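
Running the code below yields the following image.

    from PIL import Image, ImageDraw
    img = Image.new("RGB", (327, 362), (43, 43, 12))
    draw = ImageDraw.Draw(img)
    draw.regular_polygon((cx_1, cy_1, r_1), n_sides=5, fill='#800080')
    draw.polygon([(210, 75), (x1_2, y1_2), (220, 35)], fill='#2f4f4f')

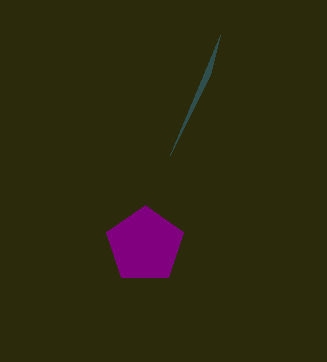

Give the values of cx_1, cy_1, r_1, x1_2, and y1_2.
cx_1 = 145; cy_1 = 245; r_1 = 40; x1_2 = 170; y1_2 = 155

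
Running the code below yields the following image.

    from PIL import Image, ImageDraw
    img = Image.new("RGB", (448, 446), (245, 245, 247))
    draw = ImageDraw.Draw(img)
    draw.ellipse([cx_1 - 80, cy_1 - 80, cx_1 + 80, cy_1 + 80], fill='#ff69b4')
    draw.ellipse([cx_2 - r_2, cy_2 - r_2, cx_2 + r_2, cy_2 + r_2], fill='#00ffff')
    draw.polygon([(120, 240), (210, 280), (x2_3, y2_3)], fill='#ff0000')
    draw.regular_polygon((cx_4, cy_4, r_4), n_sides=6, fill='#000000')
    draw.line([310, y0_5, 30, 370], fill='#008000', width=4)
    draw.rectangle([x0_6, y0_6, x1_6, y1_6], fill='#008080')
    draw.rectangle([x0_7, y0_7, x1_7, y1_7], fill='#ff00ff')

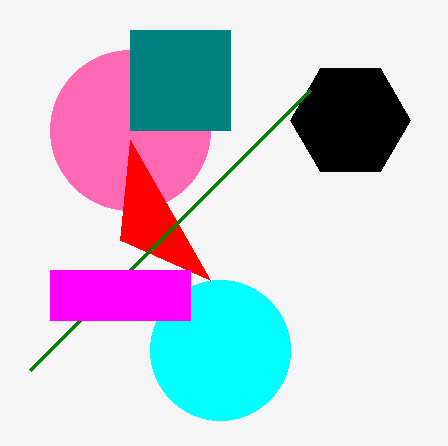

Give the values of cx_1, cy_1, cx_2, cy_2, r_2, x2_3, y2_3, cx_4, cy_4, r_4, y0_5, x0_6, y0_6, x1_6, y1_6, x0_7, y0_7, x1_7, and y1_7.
cx_1 = 130; cy_1 = 130; cx_2 = 220; cy_2 = 350; r_2 = 70; x2_3 = 130; y2_3 = 140; cx_4 = 350; cy_4 = 120; r_4 = 60; y0_5 = 90; x0_6 = 130; y0_6 = 30; x1_6 = 230; y1_6 = 130; x0_7 = 50; y0_7 = 270; x1_7 = 190; y1_7 = 320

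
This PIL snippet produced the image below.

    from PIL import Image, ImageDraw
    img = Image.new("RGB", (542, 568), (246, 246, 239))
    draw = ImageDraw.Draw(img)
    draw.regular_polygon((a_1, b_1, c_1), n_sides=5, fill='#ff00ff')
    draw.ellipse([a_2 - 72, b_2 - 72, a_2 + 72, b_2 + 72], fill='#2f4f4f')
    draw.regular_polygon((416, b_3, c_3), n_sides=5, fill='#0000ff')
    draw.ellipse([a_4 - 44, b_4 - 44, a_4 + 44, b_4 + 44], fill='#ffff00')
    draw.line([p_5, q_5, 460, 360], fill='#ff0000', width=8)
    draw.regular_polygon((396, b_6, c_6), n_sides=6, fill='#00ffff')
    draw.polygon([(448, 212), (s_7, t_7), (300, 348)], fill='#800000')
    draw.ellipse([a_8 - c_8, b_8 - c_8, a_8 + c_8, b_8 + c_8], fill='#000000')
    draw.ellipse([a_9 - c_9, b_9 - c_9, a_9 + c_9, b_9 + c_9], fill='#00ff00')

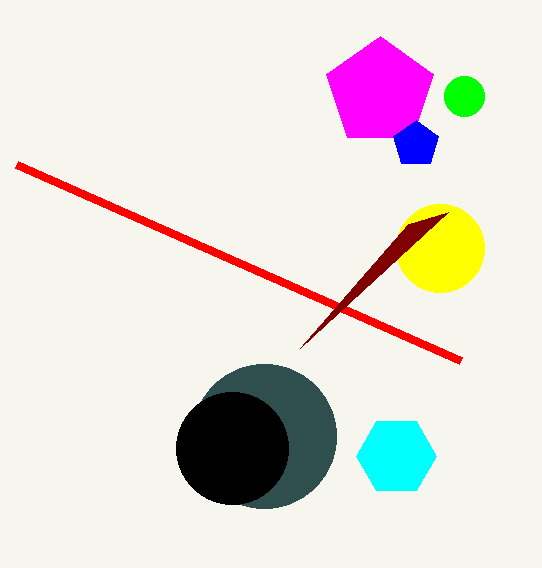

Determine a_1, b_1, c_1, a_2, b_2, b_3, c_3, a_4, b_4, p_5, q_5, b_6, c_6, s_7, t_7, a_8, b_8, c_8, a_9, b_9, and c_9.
a_1 = 380
b_1 = 92
c_1 = 56
a_2 = 264
b_2 = 436
b_3 = 144
c_3 = 24
a_4 = 440
b_4 = 248
p_5 = 16
q_5 = 164
b_6 = 456
c_6 = 40
s_7 = 408
t_7 = 224
a_8 = 232
b_8 = 448
c_8 = 56
a_9 = 464
b_9 = 96
c_9 = 20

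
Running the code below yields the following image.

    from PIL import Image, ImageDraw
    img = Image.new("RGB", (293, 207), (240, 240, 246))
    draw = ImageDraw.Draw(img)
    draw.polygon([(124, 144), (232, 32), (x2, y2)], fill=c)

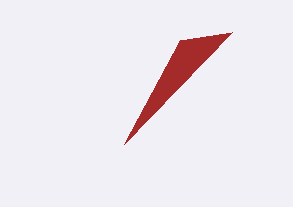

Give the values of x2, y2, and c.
x2 = 180
y2 = 40
c = 'brown'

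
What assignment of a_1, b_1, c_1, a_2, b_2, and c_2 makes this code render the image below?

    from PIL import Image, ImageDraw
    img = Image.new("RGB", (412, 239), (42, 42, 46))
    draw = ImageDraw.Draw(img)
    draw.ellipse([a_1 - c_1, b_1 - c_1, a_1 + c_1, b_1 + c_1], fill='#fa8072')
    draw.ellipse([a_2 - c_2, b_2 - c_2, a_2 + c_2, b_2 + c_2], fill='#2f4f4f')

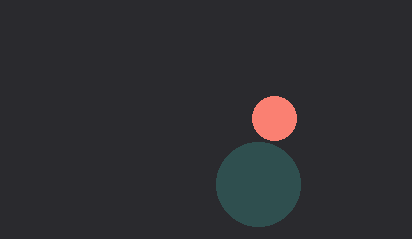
a_1 = 274; b_1 = 118; c_1 = 22; a_2 = 258; b_2 = 184; c_2 = 42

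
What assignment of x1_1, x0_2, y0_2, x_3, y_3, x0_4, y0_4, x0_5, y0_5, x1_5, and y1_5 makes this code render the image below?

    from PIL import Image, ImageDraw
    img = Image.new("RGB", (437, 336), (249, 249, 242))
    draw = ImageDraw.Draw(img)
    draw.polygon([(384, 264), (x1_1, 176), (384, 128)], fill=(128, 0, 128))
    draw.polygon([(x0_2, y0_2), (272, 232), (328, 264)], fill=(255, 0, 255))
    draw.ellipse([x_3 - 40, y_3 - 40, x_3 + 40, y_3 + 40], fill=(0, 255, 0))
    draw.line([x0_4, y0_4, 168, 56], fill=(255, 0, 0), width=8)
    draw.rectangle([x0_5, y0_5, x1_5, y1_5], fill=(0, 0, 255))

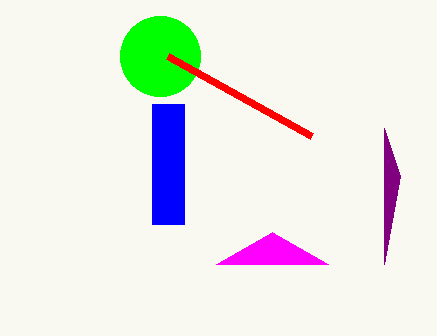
x1_1 = 400, x0_2 = 216, y0_2 = 264, x_3 = 160, y_3 = 56, x0_4 = 312, y0_4 = 136, x0_5 = 152, y0_5 = 104, x1_5 = 184, y1_5 = 224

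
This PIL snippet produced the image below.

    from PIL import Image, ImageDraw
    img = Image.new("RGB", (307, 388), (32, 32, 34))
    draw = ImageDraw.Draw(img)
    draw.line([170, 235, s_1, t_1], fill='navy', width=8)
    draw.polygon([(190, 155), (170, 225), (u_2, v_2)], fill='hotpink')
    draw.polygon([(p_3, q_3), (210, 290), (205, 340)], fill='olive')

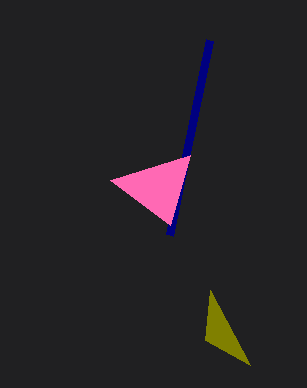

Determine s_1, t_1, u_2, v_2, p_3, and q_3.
s_1 = 210; t_1 = 40; u_2 = 110; v_2 = 180; p_3 = 250; q_3 = 365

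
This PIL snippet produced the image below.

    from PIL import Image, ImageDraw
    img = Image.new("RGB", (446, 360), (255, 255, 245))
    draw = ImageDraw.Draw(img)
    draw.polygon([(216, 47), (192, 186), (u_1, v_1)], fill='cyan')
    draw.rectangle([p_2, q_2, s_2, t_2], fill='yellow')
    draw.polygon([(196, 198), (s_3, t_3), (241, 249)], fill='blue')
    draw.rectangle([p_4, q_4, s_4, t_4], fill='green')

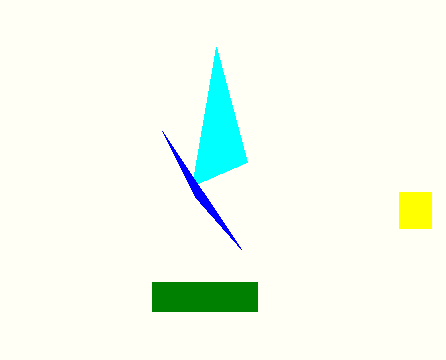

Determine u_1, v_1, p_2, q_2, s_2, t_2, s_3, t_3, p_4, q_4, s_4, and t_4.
u_1 = 247; v_1 = 162; p_2 = 399; q_2 = 192; s_2 = 431; t_2 = 228; s_3 = 162; t_3 = 131; p_4 = 152; q_4 = 282; s_4 = 257; t_4 = 311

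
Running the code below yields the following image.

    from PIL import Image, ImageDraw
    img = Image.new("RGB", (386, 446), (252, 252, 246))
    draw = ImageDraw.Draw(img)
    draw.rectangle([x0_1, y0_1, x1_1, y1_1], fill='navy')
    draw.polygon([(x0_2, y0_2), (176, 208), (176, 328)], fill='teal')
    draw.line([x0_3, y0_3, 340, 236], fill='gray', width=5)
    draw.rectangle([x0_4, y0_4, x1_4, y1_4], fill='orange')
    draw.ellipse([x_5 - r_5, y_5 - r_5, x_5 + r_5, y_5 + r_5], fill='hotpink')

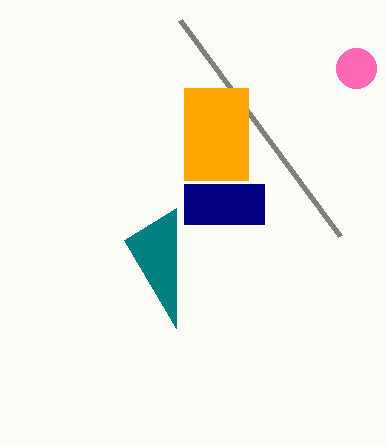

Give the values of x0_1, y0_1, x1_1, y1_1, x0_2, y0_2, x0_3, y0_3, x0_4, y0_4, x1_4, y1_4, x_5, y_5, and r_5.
x0_1 = 184; y0_1 = 184; x1_1 = 264; y1_1 = 224; x0_2 = 124; y0_2 = 240; x0_3 = 180; y0_3 = 20; x0_4 = 184; y0_4 = 88; x1_4 = 248; y1_4 = 180; x_5 = 356; y_5 = 68; r_5 = 20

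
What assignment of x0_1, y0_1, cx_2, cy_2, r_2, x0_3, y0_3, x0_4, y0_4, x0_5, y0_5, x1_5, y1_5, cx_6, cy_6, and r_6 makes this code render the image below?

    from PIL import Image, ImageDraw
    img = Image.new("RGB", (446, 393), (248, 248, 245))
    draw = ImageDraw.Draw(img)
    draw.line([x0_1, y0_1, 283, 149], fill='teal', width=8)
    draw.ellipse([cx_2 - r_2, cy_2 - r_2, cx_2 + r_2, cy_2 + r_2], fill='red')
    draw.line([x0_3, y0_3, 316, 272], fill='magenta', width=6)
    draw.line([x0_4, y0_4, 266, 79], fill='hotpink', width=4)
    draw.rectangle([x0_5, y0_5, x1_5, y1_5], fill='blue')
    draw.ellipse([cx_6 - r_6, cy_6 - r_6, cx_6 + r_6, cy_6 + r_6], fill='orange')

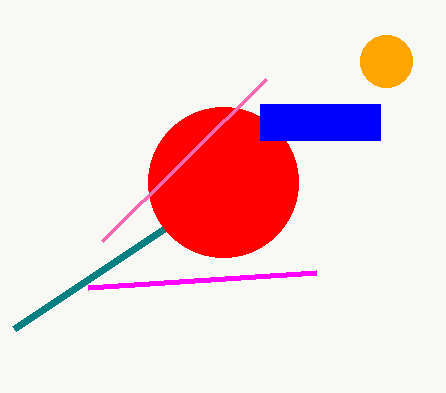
x0_1 = 14, y0_1 = 328, cx_2 = 223, cy_2 = 182, r_2 = 75, x0_3 = 88, y0_3 = 287, x0_4 = 102, y0_4 = 241, x0_5 = 260, y0_5 = 104, x1_5 = 380, y1_5 = 140, cx_6 = 386, cy_6 = 61, r_6 = 26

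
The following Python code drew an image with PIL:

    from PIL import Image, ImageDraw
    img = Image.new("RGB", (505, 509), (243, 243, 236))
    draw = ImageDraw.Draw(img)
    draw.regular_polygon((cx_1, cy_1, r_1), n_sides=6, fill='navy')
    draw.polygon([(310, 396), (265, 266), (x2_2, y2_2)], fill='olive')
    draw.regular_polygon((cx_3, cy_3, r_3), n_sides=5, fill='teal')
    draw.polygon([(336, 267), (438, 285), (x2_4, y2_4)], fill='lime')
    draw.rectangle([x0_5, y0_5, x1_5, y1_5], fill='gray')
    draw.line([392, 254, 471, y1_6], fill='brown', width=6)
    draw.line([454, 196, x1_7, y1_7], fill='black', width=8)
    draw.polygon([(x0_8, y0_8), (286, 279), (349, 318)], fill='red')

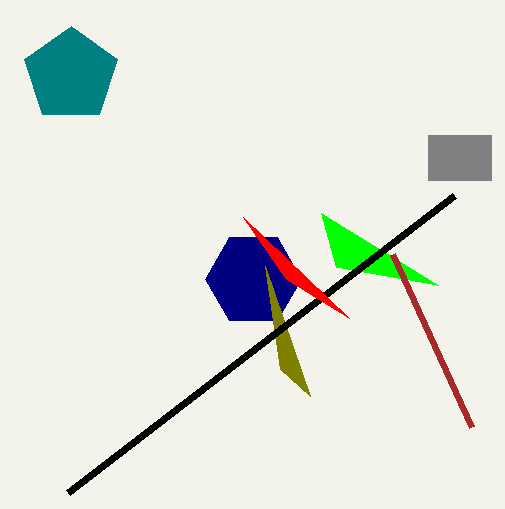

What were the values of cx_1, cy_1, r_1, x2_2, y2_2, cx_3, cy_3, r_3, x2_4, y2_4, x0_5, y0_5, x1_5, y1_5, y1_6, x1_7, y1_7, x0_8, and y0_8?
cx_1 = 253
cy_1 = 279
r_1 = 48
x2_2 = 280
y2_2 = 369
cx_3 = 71
cy_3 = 75
r_3 = 49
x2_4 = 321
y2_4 = 213
x0_5 = 428
y0_5 = 135
x1_5 = 491
y1_5 = 180
y1_6 = 427
x1_7 = 68
y1_7 = 493
x0_8 = 243
y0_8 = 217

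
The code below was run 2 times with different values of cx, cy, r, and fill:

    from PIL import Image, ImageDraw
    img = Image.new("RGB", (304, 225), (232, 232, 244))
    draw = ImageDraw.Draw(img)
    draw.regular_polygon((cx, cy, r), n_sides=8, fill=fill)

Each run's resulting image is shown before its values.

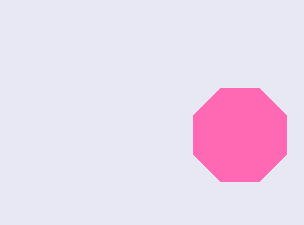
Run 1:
cx = 240, cy = 135, r = 50, fill = 'hotpink'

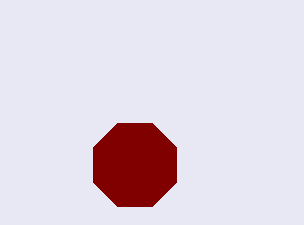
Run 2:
cx = 135, cy = 165, r = 45, fill = 'maroon'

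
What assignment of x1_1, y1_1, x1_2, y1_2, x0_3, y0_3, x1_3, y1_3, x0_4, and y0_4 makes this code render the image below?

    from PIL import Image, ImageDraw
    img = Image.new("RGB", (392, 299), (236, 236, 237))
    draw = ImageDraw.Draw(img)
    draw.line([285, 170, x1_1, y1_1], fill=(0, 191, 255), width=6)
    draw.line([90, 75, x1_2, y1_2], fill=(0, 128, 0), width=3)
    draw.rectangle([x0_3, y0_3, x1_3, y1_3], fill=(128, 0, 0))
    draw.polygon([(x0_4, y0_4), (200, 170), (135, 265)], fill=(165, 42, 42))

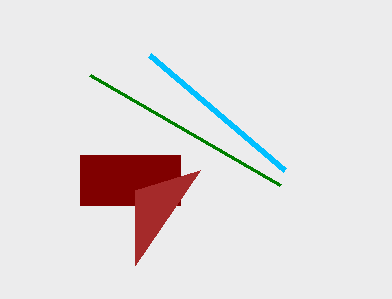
x1_1 = 150; y1_1 = 55; x1_2 = 280; y1_2 = 185; x0_3 = 80; y0_3 = 155; x1_3 = 180; y1_3 = 205; x0_4 = 135; y0_4 = 190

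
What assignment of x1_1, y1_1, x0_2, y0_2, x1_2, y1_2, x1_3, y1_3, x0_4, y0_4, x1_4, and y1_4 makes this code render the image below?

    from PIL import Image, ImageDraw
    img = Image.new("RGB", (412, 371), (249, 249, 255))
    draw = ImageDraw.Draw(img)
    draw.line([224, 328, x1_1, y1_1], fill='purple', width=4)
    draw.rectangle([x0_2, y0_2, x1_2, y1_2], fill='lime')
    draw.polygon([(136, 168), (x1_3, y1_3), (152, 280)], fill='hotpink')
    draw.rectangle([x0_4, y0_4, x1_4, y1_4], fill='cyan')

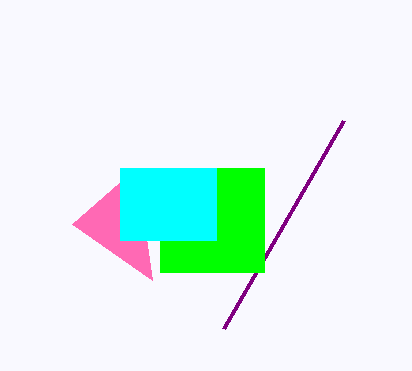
x1_1 = 344; y1_1 = 120; x0_2 = 160; y0_2 = 168; x1_2 = 264; y1_2 = 272; x1_3 = 72; y1_3 = 224; x0_4 = 120; y0_4 = 168; x1_4 = 216; y1_4 = 240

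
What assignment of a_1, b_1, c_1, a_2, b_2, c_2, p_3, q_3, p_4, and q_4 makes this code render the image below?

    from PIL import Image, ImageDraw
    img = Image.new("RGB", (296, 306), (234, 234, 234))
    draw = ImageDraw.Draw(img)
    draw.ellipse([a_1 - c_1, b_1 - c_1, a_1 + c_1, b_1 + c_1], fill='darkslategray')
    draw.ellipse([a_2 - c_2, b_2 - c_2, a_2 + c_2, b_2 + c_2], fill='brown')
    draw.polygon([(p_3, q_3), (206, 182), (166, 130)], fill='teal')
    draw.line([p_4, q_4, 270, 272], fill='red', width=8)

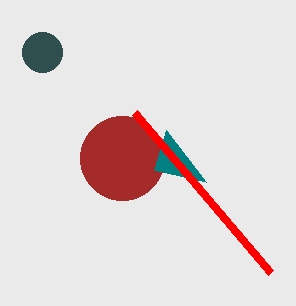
a_1 = 42
b_1 = 52
c_1 = 20
a_2 = 122
b_2 = 158
c_2 = 42
p_3 = 154
q_3 = 170
p_4 = 134
q_4 = 112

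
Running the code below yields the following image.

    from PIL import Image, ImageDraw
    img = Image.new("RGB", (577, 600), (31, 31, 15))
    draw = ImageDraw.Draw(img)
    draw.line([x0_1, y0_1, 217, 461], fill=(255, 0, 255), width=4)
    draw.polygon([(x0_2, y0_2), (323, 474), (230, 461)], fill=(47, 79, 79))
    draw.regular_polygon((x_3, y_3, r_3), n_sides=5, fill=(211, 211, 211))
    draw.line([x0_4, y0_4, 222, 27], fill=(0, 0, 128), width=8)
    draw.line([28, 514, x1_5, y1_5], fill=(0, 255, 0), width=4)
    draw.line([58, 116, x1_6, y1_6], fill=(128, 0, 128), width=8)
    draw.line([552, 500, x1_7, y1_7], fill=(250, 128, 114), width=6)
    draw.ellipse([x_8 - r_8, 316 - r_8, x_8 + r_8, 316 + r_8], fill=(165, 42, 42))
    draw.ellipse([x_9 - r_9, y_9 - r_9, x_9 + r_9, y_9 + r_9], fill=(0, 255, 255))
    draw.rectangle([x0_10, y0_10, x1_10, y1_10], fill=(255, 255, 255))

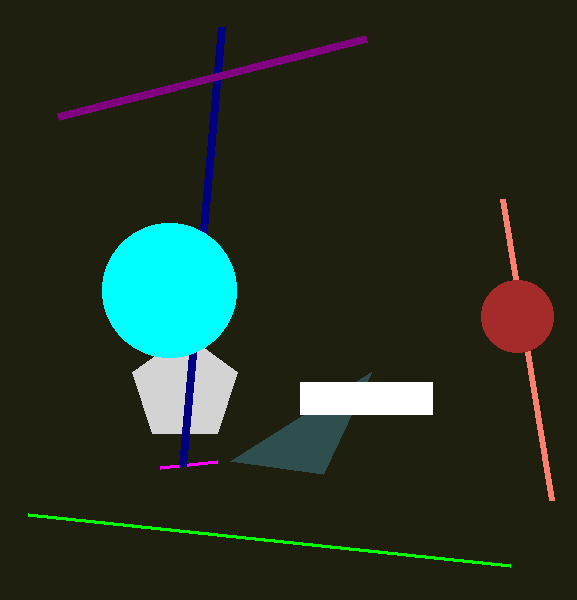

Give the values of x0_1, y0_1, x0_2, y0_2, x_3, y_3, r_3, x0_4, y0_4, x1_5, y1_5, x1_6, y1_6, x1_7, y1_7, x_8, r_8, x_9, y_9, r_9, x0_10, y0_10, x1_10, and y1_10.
x0_1 = 160, y0_1 = 467, x0_2 = 371, y0_2 = 372, x_3 = 185, y_3 = 389, r_3 = 55, x0_4 = 183, y0_4 = 466, x1_5 = 510, y1_5 = 565, x1_6 = 366, y1_6 = 38, x1_7 = 503, y1_7 = 199, x_8 = 517, r_8 = 36, x_9 = 169, y_9 = 290, r_9 = 67, x0_10 = 300, y0_10 = 382, x1_10 = 432, y1_10 = 414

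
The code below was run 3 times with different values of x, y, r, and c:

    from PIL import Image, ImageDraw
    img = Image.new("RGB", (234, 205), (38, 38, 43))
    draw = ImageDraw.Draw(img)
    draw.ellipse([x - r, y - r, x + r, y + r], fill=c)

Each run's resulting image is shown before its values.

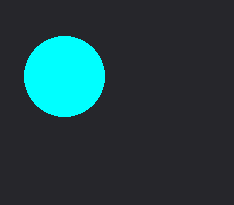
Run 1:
x = 64
y = 76
r = 40
c = 'cyan'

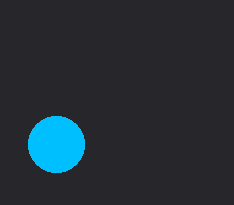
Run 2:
x = 56; y = 144; r = 28; c = 'deepskyblue'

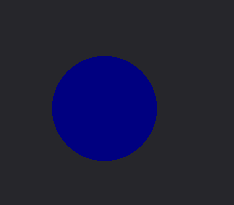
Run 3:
x = 104; y = 108; r = 52; c = 'navy'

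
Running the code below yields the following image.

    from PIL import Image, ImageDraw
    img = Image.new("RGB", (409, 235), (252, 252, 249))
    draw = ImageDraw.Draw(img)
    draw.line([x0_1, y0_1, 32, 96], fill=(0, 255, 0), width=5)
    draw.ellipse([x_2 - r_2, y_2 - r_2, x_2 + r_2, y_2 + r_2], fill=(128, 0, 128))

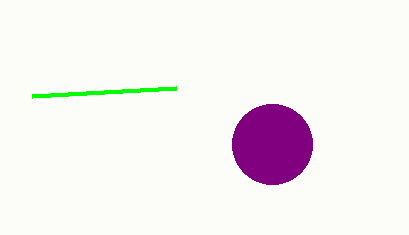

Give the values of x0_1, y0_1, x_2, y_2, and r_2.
x0_1 = 176, y0_1 = 88, x_2 = 272, y_2 = 144, r_2 = 40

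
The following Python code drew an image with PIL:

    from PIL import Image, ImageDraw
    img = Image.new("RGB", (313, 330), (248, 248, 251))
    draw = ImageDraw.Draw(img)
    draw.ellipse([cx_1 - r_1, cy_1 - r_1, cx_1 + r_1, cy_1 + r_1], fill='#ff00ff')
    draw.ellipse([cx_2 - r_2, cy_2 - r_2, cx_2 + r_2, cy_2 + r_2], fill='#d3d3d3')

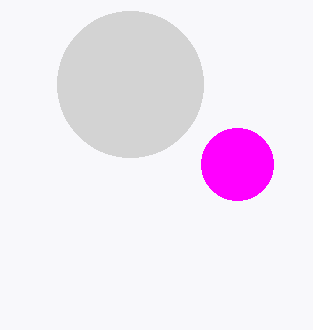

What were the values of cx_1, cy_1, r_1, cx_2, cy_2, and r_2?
cx_1 = 237; cy_1 = 164; r_1 = 36; cx_2 = 130; cy_2 = 84; r_2 = 73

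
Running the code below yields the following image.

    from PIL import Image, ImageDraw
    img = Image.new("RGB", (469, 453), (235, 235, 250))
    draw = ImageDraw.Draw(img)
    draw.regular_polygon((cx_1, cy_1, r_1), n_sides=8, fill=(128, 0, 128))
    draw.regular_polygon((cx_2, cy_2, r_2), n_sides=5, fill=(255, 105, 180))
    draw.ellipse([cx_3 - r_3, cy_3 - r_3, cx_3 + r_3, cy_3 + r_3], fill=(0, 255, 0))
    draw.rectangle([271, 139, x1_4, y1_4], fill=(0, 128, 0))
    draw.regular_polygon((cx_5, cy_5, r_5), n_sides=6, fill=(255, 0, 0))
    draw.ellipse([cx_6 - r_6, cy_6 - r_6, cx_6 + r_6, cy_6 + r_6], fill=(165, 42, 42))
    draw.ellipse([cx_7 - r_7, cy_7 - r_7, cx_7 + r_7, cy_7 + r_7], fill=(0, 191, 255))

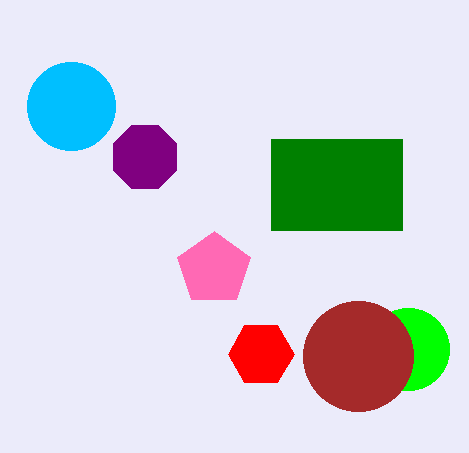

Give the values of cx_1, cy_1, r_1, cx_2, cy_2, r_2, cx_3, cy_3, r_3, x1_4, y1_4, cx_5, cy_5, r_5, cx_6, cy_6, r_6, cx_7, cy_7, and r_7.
cx_1 = 145; cy_1 = 157; r_1 = 34; cx_2 = 214; cy_2 = 269; r_2 = 38; cx_3 = 408; cy_3 = 349; r_3 = 41; x1_4 = 402; y1_4 = 230; cx_5 = 261; cy_5 = 354; r_5 = 33; cx_6 = 358; cy_6 = 356; r_6 = 55; cx_7 = 71; cy_7 = 106; r_7 = 44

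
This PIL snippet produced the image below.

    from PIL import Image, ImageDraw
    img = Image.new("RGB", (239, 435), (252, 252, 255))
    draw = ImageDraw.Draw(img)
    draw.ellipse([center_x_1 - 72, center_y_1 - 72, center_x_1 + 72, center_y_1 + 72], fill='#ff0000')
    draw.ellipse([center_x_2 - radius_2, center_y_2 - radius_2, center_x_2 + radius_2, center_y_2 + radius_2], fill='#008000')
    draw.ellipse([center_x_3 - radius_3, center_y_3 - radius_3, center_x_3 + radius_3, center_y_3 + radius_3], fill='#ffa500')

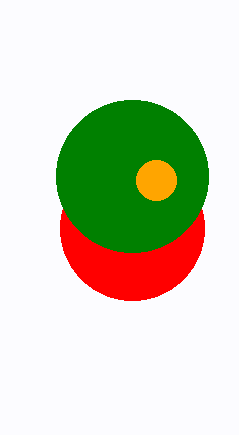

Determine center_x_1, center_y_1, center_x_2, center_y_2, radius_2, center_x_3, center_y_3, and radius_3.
center_x_1 = 132, center_y_1 = 228, center_x_2 = 132, center_y_2 = 176, radius_2 = 76, center_x_3 = 156, center_y_3 = 180, radius_3 = 20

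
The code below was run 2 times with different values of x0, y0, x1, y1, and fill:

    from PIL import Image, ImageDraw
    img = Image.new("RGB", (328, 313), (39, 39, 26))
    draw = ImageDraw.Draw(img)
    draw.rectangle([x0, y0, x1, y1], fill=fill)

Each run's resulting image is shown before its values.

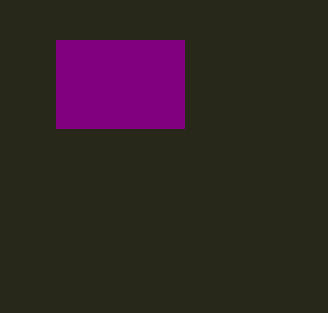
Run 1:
x0 = 56, y0 = 40, x1 = 184, y1 = 128, fill = 'purple'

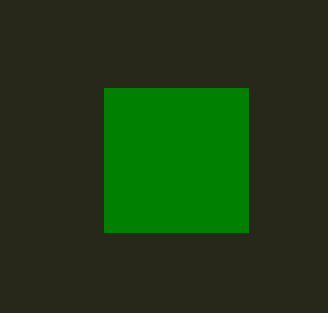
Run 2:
x0 = 104
y0 = 88
x1 = 248
y1 = 232
fill = 'green'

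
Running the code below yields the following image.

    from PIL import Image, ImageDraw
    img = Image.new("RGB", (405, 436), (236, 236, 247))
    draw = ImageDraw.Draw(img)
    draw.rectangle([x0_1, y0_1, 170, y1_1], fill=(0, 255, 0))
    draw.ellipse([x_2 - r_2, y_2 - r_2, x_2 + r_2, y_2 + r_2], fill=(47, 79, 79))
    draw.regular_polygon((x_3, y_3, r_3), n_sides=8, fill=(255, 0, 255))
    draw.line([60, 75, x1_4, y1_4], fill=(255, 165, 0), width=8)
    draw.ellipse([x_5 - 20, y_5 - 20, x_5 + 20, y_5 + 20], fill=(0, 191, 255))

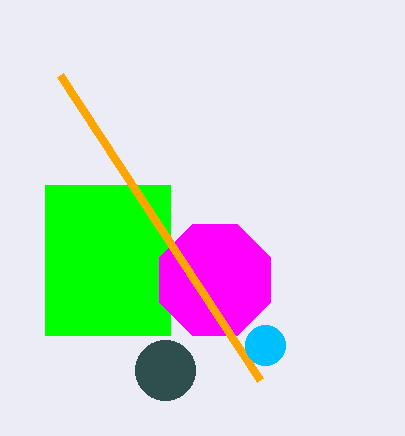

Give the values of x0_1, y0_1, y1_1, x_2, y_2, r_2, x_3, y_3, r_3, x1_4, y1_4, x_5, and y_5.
x0_1 = 45, y0_1 = 185, y1_1 = 335, x_2 = 165, y_2 = 370, r_2 = 30, x_3 = 215, y_3 = 280, r_3 = 60, x1_4 = 260, y1_4 = 380, x_5 = 265, y_5 = 345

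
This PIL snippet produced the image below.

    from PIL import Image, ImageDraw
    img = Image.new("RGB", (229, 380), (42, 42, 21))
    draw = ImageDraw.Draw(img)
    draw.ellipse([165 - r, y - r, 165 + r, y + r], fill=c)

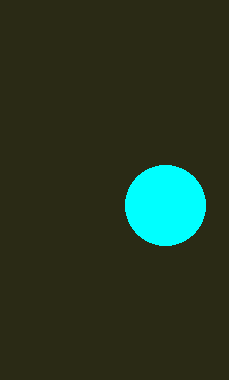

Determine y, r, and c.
y = 205, r = 40, c = 'cyan'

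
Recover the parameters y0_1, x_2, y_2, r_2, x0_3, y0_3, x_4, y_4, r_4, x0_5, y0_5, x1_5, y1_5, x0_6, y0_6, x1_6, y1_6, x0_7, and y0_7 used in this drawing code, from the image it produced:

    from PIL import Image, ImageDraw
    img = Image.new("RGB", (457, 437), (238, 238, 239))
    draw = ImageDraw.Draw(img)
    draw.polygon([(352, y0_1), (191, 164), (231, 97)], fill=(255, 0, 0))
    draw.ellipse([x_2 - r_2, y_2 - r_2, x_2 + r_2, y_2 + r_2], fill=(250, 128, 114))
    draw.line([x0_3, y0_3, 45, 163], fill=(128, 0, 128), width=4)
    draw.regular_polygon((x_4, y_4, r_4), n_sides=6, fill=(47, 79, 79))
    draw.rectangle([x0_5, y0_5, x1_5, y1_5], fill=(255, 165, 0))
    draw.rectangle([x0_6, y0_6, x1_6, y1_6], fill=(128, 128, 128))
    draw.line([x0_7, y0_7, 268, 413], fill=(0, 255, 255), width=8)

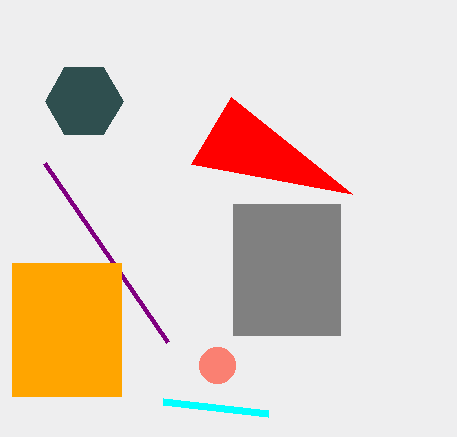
y0_1 = 194; x_2 = 217; y_2 = 365; r_2 = 18; x0_3 = 168; y0_3 = 342; x_4 = 84; y_4 = 101; r_4 = 39; x0_5 = 12; y0_5 = 263; x1_5 = 121; y1_5 = 396; x0_6 = 233; y0_6 = 204; x1_6 = 340; y1_6 = 335; x0_7 = 163; y0_7 = 401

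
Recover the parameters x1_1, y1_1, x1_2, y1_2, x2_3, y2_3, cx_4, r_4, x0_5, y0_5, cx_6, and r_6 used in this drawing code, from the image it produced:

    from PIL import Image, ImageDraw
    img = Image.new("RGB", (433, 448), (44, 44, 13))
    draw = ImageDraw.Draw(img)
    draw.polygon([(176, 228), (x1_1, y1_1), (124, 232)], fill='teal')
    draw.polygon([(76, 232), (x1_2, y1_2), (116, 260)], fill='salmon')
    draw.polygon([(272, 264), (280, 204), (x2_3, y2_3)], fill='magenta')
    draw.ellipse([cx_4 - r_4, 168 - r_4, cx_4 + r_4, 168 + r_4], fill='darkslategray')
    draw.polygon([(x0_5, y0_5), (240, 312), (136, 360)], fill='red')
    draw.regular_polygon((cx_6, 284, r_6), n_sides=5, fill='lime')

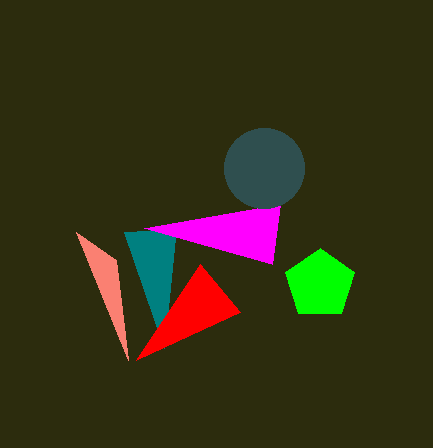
x1_1 = 164
y1_1 = 348
x1_2 = 128
y1_2 = 360
x2_3 = 144
y2_3 = 228
cx_4 = 264
r_4 = 40
x0_5 = 200
y0_5 = 264
cx_6 = 320
r_6 = 36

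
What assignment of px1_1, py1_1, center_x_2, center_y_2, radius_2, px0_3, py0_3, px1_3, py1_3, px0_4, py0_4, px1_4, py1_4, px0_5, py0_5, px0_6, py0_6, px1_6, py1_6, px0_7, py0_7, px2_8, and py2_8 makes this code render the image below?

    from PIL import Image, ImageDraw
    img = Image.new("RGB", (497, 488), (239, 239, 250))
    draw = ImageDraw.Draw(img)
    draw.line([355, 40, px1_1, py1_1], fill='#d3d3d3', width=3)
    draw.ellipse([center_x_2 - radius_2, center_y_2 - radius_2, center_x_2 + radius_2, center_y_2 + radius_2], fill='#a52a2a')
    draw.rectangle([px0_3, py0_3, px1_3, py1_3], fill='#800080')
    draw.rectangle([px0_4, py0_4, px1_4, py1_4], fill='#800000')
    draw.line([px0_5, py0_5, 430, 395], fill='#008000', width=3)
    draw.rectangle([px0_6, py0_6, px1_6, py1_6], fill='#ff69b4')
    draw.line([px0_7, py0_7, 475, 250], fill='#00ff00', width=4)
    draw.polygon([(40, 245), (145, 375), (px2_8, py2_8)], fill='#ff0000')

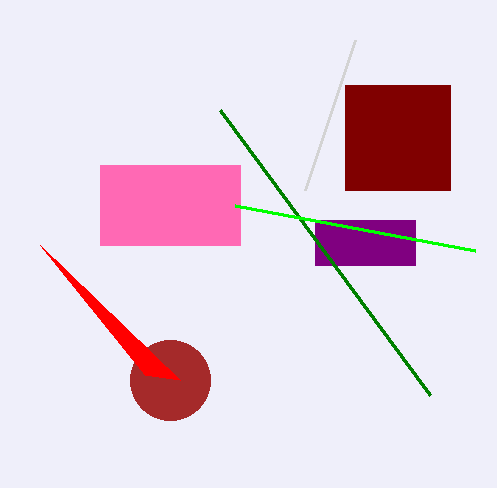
px1_1 = 305
py1_1 = 190
center_x_2 = 170
center_y_2 = 380
radius_2 = 40
px0_3 = 315
py0_3 = 220
px1_3 = 415
py1_3 = 265
px0_4 = 345
py0_4 = 85
px1_4 = 450
py1_4 = 190
px0_5 = 220
py0_5 = 110
px0_6 = 100
py0_6 = 165
px1_6 = 240
py1_6 = 245
px0_7 = 235
py0_7 = 205
px2_8 = 180
py2_8 = 380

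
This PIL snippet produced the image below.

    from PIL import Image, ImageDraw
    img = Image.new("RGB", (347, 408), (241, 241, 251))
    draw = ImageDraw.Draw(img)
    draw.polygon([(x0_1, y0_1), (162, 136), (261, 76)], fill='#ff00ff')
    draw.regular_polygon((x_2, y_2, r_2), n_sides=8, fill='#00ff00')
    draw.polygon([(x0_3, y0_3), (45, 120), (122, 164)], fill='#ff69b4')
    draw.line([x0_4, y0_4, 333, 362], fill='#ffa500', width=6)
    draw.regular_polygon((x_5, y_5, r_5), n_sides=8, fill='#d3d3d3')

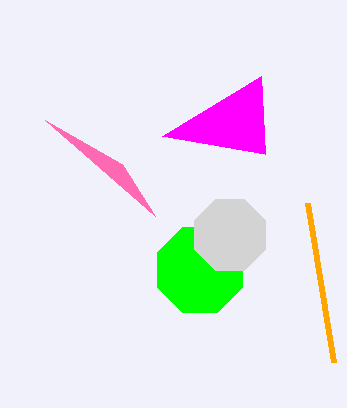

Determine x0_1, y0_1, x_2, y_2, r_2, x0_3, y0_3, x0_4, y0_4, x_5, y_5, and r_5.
x0_1 = 265, y0_1 = 154, x_2 = 200, y_2 = 270, r_2 = 46, x0_3 = 155, y0_3 = 216, x0_4 = 307, y0_4 = 203, x_5 = 230, y_5 = 235, r_5 = 38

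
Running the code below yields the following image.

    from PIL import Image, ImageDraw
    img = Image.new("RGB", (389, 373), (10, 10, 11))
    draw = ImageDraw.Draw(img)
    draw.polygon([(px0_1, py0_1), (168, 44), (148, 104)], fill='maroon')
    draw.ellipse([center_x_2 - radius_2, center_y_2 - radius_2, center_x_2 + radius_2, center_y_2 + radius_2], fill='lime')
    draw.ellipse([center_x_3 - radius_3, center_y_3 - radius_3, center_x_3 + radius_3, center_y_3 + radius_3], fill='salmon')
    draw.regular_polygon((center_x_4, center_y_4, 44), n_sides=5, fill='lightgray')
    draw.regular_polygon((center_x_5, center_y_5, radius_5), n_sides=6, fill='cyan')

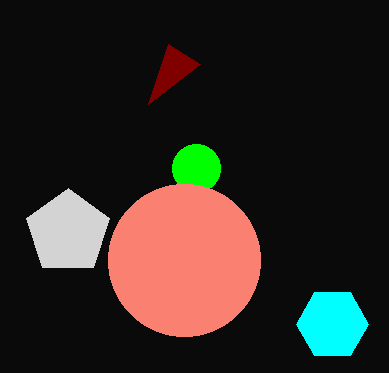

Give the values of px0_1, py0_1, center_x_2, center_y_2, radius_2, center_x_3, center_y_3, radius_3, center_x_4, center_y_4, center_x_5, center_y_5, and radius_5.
px0_1 = 200, py0_1 = 64, center_x_2 = 196, center_y_2 = 168, radius_2 = 24, center_x_3 = 184, center_y_3 = 260, radius_3 = 76, center_x_4 = 68, center_y_4 = 232, center_x_5 = 332, center_y_5 = 324, radius_5 = 36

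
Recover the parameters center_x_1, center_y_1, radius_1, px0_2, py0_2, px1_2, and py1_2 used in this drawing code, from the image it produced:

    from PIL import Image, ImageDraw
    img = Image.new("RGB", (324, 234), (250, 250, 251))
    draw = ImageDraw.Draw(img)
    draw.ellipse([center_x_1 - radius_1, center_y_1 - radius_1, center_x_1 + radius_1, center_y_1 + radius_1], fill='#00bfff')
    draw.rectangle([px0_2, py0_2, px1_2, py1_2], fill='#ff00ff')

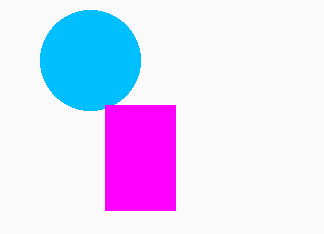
center_x_1 = 90, center_y_1 = 60, radius_1 = 50, px0_2 = 105, py0_2 = 105, px1_2 = 175, py1_2 = 210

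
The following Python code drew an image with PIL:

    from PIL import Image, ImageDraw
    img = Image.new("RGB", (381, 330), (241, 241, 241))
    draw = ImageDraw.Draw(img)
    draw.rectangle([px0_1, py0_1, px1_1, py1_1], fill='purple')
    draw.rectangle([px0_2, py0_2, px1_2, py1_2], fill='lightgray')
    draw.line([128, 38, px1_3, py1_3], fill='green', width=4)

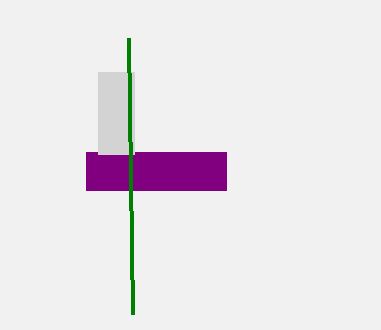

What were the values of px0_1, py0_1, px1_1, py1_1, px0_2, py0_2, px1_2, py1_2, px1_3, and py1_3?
px0_1 = 86
py0_1 = 152
px1_1 = 226
py1_1 = 190
px0_2 = 98
py0_2 = 72
px1_2 = 134
py1_2 = 154
px1_3 = 132
py1_3 = 314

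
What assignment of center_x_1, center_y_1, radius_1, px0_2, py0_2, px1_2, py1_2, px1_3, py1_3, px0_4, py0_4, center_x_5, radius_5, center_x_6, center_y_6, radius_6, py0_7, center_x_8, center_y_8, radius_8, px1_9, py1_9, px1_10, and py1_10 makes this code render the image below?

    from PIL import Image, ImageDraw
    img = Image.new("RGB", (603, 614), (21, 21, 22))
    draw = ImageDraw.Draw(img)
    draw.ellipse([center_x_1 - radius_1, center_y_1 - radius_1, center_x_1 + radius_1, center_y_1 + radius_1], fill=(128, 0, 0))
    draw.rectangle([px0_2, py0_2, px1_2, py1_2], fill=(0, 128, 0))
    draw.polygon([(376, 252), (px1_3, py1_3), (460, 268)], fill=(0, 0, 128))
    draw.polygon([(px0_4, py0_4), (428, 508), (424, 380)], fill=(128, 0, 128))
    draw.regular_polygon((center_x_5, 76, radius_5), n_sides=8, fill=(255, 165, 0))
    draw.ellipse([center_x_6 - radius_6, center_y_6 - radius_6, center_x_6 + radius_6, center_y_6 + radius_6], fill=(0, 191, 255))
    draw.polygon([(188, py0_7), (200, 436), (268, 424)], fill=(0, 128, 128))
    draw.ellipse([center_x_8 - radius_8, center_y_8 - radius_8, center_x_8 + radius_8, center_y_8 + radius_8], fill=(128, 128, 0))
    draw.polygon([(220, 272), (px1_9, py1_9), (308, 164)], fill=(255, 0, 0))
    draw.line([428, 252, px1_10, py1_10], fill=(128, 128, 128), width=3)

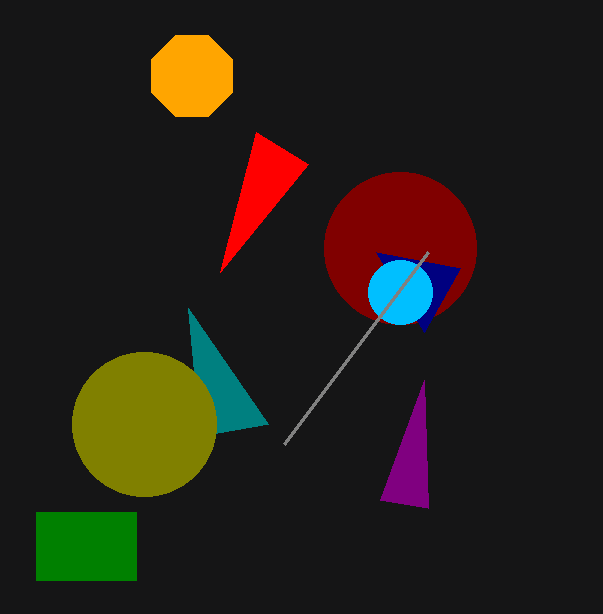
center_x_1 = 400, center_y_1 = 248, radius_1 = 76, px0_2 = 36, py0_2 = 512, px1_2 = 136, py1_2 = 580, px1_3 = 424, py1_3 = 332, px0_4 = 380, py0_4 = 500, center_x_5 = 192, radius_5 = 44, center_x_6 = 400, center_y_6 = 292, radius_6 = 32, py0_7 = 308, center_x_8 = 144, center_y_8 = 424, radius_8 = 72, px1_9 = 256, py1_9 = 132, px1_10 = 284, py1_10 = 444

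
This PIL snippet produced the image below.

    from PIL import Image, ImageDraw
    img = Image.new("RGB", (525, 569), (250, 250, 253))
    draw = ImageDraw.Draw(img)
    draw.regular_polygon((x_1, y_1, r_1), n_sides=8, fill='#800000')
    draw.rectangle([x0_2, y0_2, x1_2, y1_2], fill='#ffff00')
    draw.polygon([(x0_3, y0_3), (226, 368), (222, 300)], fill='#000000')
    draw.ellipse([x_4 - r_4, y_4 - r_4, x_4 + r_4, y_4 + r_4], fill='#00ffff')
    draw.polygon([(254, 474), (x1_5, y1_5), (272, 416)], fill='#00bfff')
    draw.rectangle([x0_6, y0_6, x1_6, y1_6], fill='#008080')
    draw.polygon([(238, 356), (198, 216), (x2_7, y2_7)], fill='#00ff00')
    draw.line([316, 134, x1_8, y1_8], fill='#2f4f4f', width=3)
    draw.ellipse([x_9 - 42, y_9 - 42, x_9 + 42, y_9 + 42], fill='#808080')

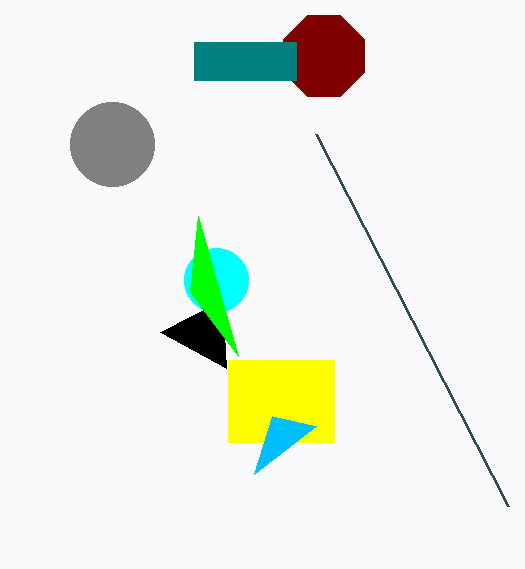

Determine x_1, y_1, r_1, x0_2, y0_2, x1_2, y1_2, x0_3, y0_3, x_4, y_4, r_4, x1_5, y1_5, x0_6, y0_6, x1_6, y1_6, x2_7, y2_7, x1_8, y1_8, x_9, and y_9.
x_1 = 324
y_1 = 56
r_1 = 44
x0_2 = 228
y0_2 = 360
x1_2 = 334
y1_2 = 442
x0_3 = 160
y0_3 = 332
x_4 = 216
y_4 = 280
r_4 = 32
x1_5 = 316
y1_5 = 426
x0_6 = 194
y0_6 = 42
x1_6 = 296
y1_6 = 80
x2_7 = 190
y2_7 = 292
x1_8 = 508
y1_8 = 506
x_9 = 112
y_9 = 144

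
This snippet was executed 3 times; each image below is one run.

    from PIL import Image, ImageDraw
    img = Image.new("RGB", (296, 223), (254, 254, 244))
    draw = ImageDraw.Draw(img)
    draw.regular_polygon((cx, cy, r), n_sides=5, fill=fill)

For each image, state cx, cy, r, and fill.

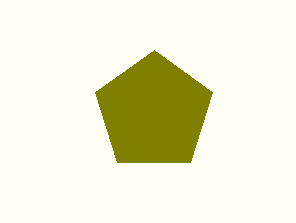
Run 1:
cx = 154
cy = 112
r = 62
fill = 'olive'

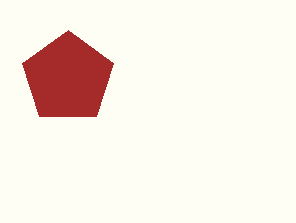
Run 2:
cx = 68, cy = 78, r = 48, fill = 'brown'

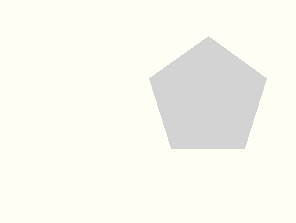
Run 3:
cx = 208, cy = 98, r = 62, fill = 'lightgray'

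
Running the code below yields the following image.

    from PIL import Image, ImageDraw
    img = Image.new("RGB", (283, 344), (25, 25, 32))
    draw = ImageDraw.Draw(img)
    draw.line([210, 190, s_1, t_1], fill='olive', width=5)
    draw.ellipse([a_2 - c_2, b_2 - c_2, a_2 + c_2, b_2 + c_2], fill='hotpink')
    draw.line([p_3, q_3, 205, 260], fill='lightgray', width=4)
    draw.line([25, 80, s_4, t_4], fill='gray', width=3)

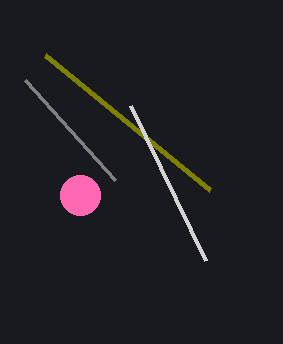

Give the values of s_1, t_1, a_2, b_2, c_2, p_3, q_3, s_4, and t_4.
s_1 = 45
t_1 = 55
a_2 = 80
b_2 = 195
c_2 = 20
p_3 = 130
q_3 = 105
s_4 = 115
t_4 = 180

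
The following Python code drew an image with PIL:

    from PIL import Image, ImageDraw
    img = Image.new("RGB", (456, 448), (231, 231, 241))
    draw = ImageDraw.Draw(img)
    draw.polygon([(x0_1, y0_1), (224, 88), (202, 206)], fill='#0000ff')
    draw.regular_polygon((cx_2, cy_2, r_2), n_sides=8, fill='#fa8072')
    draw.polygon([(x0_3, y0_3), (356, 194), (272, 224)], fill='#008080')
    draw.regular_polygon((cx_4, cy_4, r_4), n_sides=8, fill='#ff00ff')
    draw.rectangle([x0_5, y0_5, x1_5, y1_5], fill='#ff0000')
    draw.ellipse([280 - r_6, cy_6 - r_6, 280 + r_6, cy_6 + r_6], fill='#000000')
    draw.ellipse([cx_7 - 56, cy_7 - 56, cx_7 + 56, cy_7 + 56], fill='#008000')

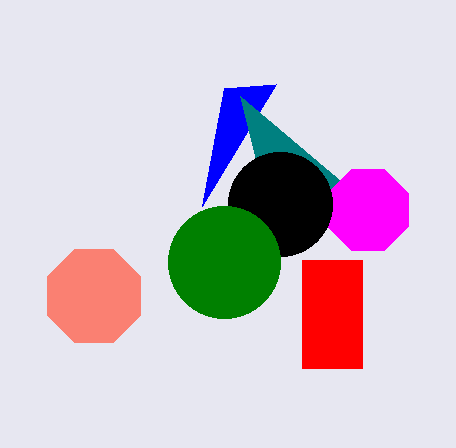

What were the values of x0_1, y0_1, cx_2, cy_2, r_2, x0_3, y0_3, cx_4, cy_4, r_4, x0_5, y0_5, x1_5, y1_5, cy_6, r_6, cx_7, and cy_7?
x0_1 = 276
y0_1 = 84
cx_2 = 94
cy_2 = 296
r_2 = 50
x0_3 = 240
y0_3 = 96
cx_4 = 368
cy_4 = 210
r_4 = 44
x0_5 = 302
y0_5 = 260
x1_5 = 362
y1_5 = 368
cy_6 = 204
r_6 = 52
cx_7 = 224
cy_7 = 262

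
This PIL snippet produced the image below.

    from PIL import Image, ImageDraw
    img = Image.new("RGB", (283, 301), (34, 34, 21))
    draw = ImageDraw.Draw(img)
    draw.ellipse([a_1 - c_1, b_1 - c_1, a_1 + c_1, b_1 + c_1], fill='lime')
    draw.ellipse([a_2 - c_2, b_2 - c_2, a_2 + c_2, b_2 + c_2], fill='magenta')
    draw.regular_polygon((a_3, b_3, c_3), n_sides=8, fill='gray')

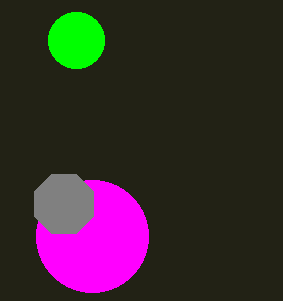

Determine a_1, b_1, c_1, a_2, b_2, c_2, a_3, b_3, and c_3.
a_1 = 76; b_1 = 40; c_1 = 28; a_2 = 92; b_2 = 236; c_2 = 56; a_3 = 64; b_3 = 204; c_3 = 32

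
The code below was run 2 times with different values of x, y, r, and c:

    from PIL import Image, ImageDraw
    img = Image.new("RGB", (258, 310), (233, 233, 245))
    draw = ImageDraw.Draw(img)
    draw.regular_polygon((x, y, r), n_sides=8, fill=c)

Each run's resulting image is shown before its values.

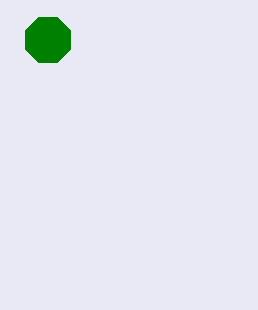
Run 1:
x = 48, y = 40, r = 24, c = 'green'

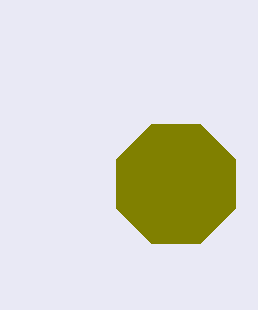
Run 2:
x = 176; y = 184; r = 64; c = 'olive'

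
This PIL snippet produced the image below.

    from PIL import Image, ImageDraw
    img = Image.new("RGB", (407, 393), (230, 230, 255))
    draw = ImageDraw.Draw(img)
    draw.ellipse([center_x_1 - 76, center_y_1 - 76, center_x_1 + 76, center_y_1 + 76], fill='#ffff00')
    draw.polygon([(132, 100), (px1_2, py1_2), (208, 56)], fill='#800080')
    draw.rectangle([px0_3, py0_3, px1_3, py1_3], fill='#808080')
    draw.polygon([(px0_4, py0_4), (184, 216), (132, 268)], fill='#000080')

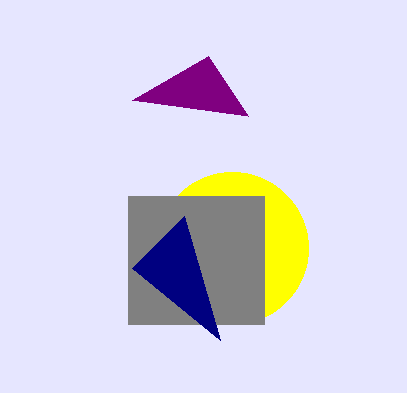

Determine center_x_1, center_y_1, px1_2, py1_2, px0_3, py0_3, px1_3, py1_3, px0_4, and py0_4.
center_x_1 = 232, center_y_1 = 248, px1_2 = 248, py1_2 = 116, px0_3 = 128, py0_3 = 196, px1_3 = 264, py1_3 = 324, px0_4 = 220, py0_4 = 340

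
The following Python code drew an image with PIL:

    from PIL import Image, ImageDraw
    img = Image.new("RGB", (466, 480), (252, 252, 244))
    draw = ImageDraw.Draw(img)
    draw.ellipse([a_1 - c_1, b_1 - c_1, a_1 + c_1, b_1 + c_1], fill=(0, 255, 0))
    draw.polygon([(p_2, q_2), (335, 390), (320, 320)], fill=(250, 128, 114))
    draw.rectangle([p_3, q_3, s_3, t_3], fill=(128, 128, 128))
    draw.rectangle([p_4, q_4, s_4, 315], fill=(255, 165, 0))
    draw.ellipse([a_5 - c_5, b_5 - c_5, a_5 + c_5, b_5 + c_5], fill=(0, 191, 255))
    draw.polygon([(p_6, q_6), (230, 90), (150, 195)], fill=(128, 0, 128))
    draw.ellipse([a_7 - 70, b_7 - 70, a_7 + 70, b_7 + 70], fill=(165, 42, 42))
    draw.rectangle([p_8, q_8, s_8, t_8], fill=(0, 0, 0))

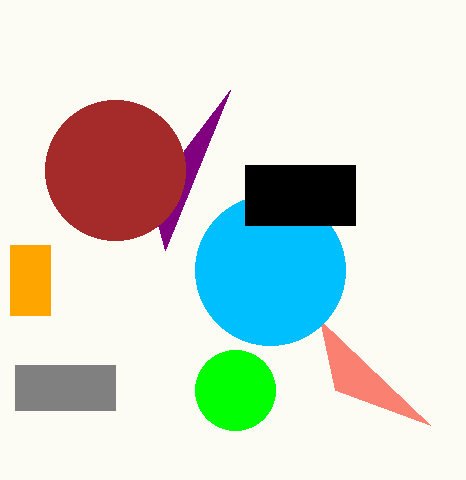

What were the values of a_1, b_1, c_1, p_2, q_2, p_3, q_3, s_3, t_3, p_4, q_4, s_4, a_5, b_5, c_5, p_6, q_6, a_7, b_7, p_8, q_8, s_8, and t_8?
a_1 = 235, b_1 = 390, c_1 = 40, p_2 = 430, q_2 = 425, p_3 = 15, q_3 = 365, s_3 = 115, t_3 = 410, p_4 = 10, q_4 = 245, s_4 = 50, a_5 = 270, b_5 = 270, c_5 = 75, p_6 = 165, q_6 = 250, a_7 = 115, b_7 = 170, p_8 = 245, q_8 = 165, s_8 = 355, t_8 = 225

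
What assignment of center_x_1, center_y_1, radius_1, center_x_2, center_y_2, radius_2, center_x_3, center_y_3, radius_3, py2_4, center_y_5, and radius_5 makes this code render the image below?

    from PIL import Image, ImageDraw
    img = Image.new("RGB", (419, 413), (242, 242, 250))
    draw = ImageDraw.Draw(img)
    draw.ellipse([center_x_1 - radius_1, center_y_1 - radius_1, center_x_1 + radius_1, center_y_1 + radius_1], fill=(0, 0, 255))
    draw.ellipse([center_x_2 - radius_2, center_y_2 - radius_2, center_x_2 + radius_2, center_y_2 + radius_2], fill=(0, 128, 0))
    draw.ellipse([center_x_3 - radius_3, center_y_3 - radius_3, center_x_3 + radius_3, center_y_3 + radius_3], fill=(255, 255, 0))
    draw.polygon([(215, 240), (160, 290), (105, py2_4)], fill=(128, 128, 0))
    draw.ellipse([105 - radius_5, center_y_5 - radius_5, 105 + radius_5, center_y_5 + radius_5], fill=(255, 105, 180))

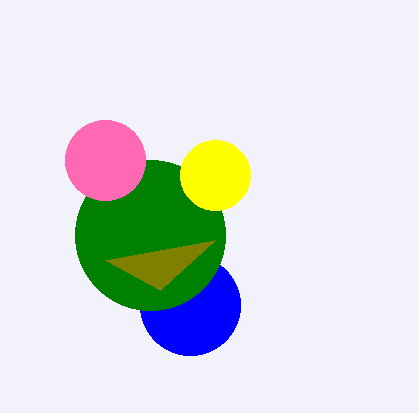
center_x_1 = 190, center_y_1 = 305, radius_1 = 50, center_x_2 = 150, center_y_2 = 235, radius_2 = 75, center_x_3 = 215, center_y_3 = 175, radius_3 = 35, py2_4 = 260, center_y_5 = 160, radius_5 = 40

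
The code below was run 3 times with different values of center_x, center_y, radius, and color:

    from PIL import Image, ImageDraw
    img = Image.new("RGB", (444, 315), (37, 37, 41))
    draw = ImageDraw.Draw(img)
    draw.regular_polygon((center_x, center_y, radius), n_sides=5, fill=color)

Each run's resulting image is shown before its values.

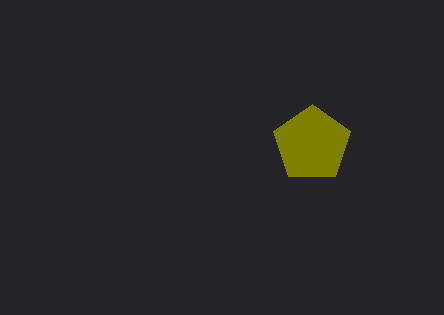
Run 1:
center_x = 312; center_y = 144; radius = 40; color = 'olive'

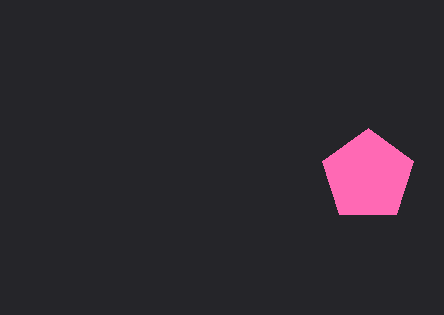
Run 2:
center_x = 368, center_y = 176, radius = 48, color = 'hotpink'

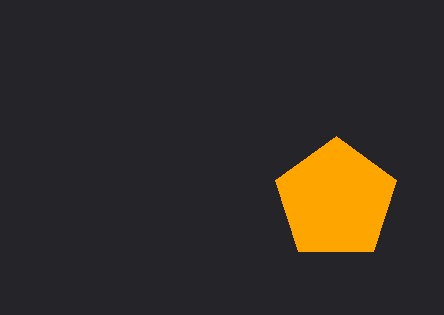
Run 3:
center_x = 336, center_y = 200, radius = 64, color = 'orange'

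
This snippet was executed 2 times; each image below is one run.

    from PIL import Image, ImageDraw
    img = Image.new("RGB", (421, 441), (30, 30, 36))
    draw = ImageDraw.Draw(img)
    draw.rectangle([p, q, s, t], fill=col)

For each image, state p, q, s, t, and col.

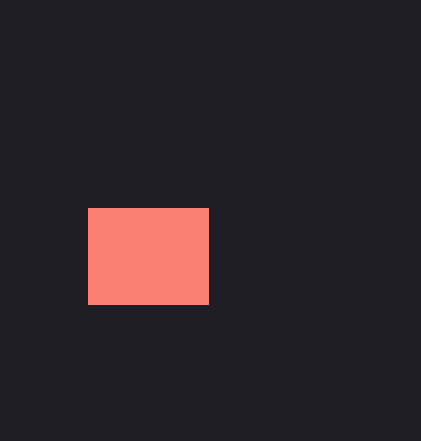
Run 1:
p = 88
q = 208
s = 208
t = 304
col = 'salmon'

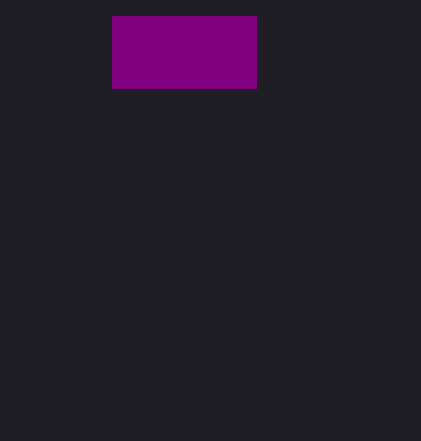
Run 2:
p = 112; q = 16; s = 256; t = 88; col = 'purple'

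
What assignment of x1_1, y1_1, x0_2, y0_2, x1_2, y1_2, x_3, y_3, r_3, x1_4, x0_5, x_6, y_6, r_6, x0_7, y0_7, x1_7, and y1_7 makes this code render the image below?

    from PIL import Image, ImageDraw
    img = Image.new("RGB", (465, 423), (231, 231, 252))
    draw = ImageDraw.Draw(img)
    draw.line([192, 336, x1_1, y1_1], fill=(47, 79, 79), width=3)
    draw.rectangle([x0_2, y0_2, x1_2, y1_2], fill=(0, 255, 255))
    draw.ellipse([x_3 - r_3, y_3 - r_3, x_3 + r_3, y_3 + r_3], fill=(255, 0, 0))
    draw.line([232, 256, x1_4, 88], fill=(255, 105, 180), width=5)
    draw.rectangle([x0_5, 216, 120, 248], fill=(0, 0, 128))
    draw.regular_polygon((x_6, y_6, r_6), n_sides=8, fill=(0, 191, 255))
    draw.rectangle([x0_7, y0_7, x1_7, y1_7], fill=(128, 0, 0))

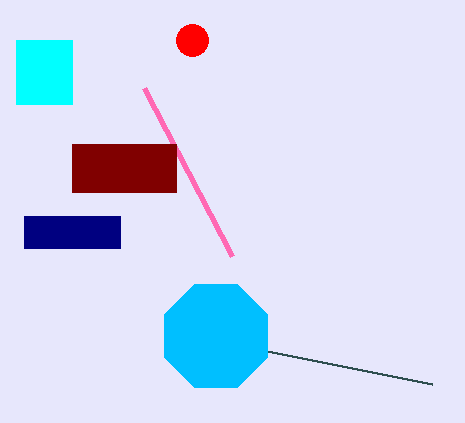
x1_1 = 432
y1_1 = 384
x0_2 = 16
y0_2 = 40
x1_2 = 72
y1_2 = 104
x_3 = 192
y_3 = 40
r_3 = 16
x1_4 = 144
x0_5 = 24
x_6 = 216
y_6 = 336
r_6 = 56
x0_7 = 72
y0_7 = 144
x1_7 = 176
y1_7 = 192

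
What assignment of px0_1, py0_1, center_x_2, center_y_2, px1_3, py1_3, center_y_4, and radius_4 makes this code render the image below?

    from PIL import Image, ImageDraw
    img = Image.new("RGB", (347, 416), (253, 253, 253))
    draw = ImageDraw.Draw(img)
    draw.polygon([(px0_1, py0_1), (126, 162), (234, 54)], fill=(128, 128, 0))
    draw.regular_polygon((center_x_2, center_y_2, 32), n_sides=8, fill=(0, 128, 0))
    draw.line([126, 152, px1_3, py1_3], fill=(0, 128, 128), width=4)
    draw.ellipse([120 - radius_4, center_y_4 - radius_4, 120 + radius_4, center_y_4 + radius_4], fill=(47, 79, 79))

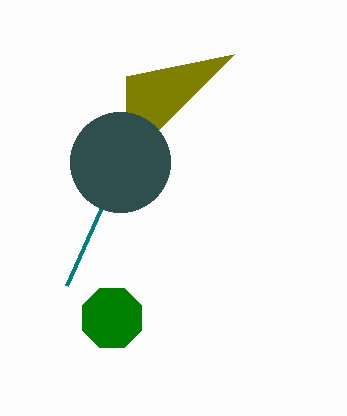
px0_1 = 126; py0_1 = 76; center_x_2 = 112; center_y_2 = 318; px1_3 = 66; py1_3 = 286; center_y_4 = 162; radius_4 = 50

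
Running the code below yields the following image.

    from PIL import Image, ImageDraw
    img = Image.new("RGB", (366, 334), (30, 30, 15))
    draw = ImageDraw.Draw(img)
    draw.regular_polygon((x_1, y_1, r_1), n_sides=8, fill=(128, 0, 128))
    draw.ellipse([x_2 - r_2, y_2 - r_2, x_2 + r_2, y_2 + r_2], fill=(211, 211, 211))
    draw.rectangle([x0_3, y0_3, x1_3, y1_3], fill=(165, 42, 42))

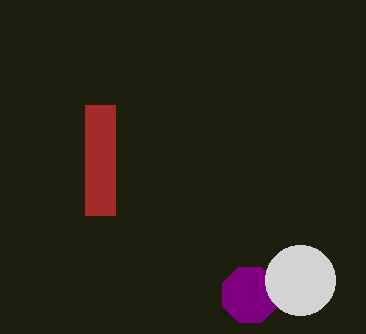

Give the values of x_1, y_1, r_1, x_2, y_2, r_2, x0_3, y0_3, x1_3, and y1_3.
x_1 = 250; y_1 = 295; r_1 = 30; x_2 = 300; y_2 = 280; r_2 = 35; x0_3 = 85; y0_3 = 105; x1_3 = 115; y1_3 = 215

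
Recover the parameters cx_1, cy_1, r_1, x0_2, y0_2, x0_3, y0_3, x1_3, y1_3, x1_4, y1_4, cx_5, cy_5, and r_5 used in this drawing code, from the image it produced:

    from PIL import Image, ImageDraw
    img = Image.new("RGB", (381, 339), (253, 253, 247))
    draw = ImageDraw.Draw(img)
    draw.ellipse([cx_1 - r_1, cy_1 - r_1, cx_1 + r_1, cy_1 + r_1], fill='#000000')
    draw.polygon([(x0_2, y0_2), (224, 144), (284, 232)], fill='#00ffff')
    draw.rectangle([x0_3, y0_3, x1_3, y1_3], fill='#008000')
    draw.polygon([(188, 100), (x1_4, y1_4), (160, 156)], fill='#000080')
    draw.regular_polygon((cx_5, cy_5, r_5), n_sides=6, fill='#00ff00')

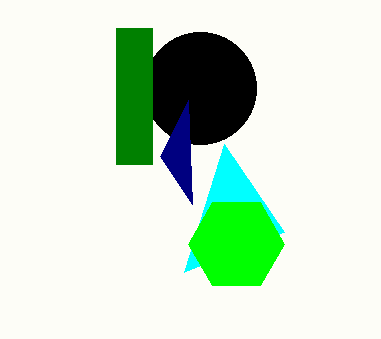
cx_1 = 200
cy_1 = 88
r_1 = 56
x0_2 = 184
y0_2 = 272
x0_3 = 116
y0_3 = 28
x1_3 = 152
y1_3 = 164
x1_4 = 192
y1_4 = 204
cx_5 = 236
cy_5 = 244
r_5 = 48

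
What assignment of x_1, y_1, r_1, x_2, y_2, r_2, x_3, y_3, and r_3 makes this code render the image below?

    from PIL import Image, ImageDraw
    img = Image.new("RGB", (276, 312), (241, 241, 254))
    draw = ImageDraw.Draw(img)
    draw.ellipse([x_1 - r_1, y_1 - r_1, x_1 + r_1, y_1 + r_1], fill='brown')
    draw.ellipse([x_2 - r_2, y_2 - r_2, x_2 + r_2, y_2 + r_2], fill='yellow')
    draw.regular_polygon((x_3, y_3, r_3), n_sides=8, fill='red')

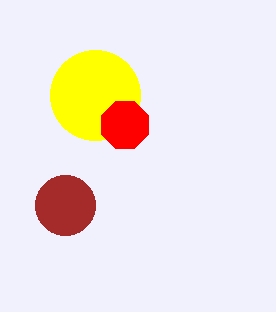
x_1 = 65, y_1 = 205, r_1 = 30, x_2 = 95, y_2 = 95, r_2 = 45, x_3 = 125, y_3 = 125, r_3 = 25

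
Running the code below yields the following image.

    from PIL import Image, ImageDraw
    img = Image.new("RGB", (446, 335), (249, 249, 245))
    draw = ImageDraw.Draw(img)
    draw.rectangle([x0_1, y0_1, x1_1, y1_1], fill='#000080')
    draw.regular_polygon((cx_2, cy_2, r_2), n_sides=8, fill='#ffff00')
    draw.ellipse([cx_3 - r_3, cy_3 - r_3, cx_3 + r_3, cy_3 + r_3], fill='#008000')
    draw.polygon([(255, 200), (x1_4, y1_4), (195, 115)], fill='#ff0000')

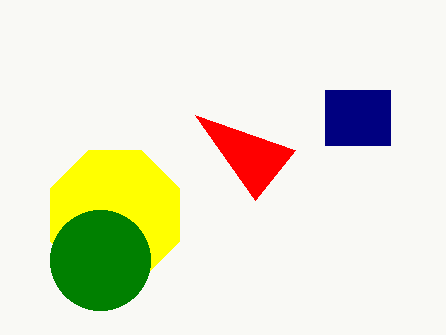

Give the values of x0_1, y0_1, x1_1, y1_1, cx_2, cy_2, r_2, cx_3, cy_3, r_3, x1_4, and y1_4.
x0_1 = 325
y0_1 = 90
x1_1 = 390
y1_1 = 145
cx_2 = 115
cy_2 = 215
r_2 = 70
cx_3 = 100
cy_3 = 260
r_3 = 50
x1_4 = 295
y1_4 = 150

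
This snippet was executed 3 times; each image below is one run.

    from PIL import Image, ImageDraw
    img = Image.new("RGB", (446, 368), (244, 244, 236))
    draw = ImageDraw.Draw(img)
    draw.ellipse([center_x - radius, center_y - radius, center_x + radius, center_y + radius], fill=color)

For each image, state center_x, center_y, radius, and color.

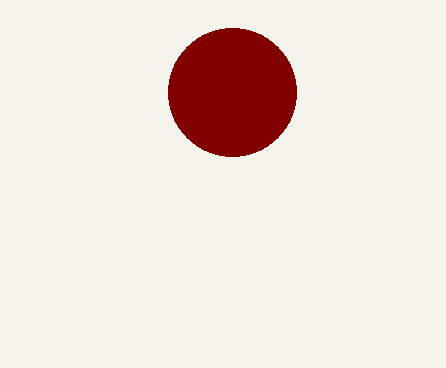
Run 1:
center_x = 232, center_y = 92, radius = 64, color = 'maroon'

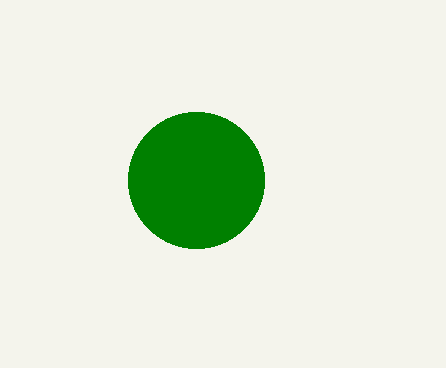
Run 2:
center_x = 196; center_y = 180; radius = 68; color = 'green'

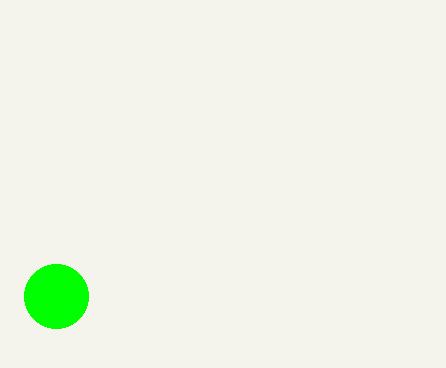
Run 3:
center_x = 56; center_y = 296; radius = 32; color = 'lime'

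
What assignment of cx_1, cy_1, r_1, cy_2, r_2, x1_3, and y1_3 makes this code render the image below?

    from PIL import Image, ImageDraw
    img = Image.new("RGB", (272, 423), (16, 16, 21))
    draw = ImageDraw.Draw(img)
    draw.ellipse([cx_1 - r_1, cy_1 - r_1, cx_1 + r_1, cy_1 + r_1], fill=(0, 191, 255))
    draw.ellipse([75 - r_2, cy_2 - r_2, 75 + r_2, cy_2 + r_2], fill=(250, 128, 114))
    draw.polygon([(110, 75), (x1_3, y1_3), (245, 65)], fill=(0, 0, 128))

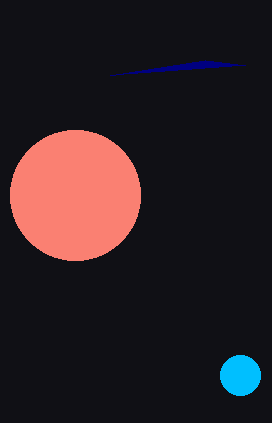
cx_1 = 240
cy_1 = 375
r_1 = 20
cy_2 = 195
r_2 = 65
x1_3 = 205
y1_3 = 60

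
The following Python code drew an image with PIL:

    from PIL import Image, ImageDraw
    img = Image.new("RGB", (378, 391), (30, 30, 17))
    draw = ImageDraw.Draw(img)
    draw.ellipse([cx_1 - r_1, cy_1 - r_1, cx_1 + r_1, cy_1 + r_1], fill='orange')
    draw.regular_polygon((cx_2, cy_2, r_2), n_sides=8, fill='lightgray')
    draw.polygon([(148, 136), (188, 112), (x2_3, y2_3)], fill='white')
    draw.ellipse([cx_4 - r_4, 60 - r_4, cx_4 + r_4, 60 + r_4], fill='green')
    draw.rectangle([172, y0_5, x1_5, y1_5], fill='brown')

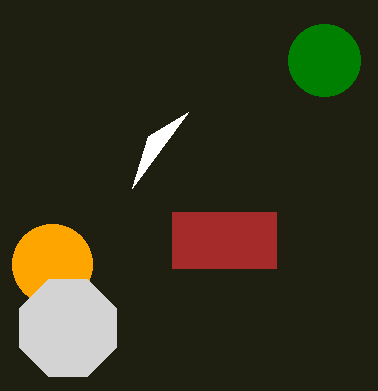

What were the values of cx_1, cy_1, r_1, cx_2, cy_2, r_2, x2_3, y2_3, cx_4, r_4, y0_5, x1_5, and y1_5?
cx_1 = 52
cy_1 = 264
r_1 = 40
cx_2 = 68
cy_2 = 328
r_2 = 52
x2_3 = 132
y2_3 = 188
cx_4 = 324
r_4 = 36
y0_5 = 212
x1_5 = 276
y1_5 = 268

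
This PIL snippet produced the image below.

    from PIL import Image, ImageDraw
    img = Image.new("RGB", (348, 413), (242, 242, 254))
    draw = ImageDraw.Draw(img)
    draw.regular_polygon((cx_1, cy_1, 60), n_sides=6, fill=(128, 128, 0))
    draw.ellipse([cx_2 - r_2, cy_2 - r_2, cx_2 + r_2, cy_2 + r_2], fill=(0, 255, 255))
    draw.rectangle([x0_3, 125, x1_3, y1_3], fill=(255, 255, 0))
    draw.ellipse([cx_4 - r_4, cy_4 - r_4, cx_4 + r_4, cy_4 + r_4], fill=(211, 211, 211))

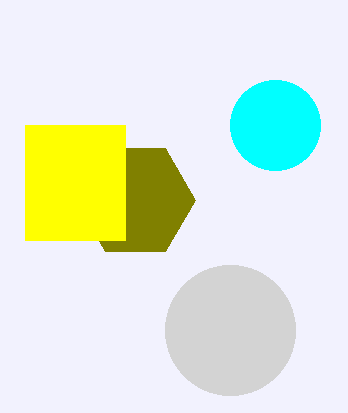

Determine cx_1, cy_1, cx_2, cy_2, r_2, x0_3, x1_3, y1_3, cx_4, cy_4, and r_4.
cx_1 = 135; cy_1 = 200; cx_2 = 275; cy_2 = 125; r_2 = 45; x0_3 = 25; x1_3 = 125; y1_3 = 240; cx_4 = 230; cy_4 = 330; r_4 = 65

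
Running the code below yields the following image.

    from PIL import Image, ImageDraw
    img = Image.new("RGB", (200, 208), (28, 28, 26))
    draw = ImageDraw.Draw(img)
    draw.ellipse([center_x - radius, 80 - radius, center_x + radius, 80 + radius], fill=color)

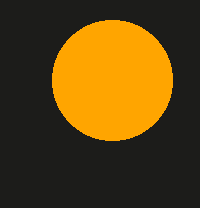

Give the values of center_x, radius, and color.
center_x = 112; radius = 60; color = 'orange'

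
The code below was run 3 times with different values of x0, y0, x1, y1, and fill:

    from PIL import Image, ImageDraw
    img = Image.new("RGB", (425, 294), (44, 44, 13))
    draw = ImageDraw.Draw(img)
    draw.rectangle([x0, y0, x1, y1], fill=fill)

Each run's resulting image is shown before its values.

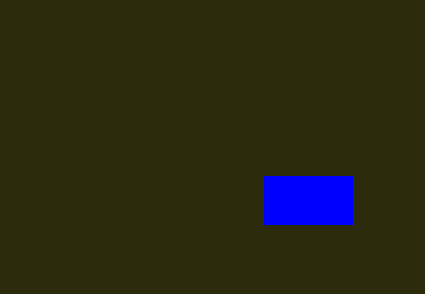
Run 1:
x0 = 264; y0 = 176; x1 = 352; y1 = 224; fill = 'blue'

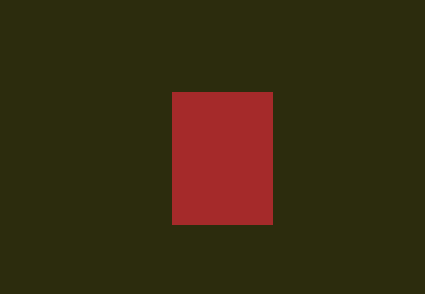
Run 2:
x0 = 172; y0 = 92; x1 = 272; y1 = 224; fill = 'brown'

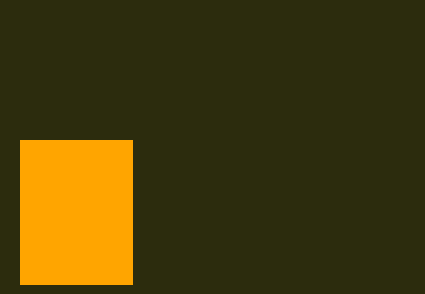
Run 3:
x0 = 20, y0 = 140, x1 = 132, y1 = 284, fill = 'orange'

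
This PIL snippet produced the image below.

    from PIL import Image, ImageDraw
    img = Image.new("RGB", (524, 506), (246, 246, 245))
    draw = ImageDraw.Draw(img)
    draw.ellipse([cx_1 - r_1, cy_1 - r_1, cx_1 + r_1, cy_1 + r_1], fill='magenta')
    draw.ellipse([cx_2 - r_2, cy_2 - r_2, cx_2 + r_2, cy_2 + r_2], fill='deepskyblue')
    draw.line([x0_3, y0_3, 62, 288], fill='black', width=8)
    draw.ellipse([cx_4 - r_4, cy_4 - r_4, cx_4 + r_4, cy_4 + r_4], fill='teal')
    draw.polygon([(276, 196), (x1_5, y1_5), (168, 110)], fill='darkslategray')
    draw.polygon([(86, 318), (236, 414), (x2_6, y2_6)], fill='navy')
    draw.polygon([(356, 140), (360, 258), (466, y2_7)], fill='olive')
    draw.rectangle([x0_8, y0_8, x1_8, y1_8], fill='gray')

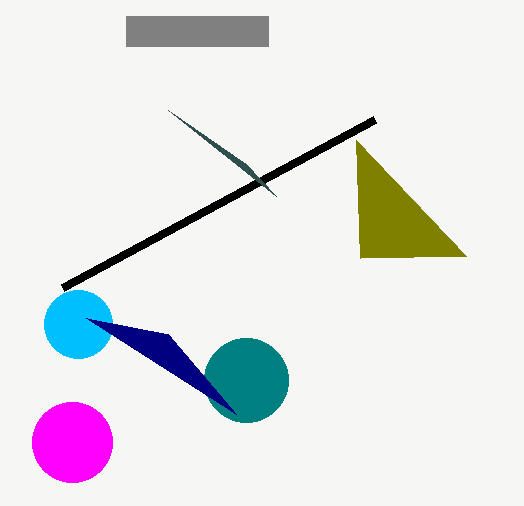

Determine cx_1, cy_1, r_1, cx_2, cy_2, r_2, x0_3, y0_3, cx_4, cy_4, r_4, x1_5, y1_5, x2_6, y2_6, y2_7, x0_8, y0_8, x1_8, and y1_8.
cx_1 = 72; cy_1 = 442; r_1 = 40; cx_2 = 78; cy_2 = 324; r_2 = 34; x0_3 = 374; y0_3 = 120; cx_4 = 246; cy_4 = 380; r_4 = 42; x1_5 = 246; y1_5 = 164; x2_6 = 168; y2_6 = 334; y2_7 = 256; x0_8 = 126; y0_8 = 16; x1_8 = 268; y1_8 = 46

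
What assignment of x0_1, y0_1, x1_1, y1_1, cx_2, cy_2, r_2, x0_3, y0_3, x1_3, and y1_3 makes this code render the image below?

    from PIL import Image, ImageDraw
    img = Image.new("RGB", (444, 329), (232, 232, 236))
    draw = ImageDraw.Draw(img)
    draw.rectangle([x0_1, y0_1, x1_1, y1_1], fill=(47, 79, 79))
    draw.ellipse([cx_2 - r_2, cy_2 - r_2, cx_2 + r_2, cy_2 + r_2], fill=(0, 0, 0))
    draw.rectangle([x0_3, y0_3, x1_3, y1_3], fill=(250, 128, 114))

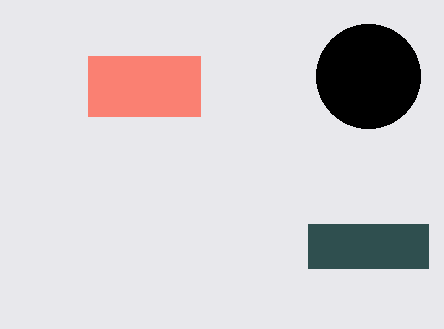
x0_1 = 308
y0_1 = 224
x1_1 = 428
y1_1 = 268
cx_2 = 368
cy_2 = 76
r_2 = 52
x0_3 = 88
y0_3 = 56
x1_3 = 200
y1_3 = 116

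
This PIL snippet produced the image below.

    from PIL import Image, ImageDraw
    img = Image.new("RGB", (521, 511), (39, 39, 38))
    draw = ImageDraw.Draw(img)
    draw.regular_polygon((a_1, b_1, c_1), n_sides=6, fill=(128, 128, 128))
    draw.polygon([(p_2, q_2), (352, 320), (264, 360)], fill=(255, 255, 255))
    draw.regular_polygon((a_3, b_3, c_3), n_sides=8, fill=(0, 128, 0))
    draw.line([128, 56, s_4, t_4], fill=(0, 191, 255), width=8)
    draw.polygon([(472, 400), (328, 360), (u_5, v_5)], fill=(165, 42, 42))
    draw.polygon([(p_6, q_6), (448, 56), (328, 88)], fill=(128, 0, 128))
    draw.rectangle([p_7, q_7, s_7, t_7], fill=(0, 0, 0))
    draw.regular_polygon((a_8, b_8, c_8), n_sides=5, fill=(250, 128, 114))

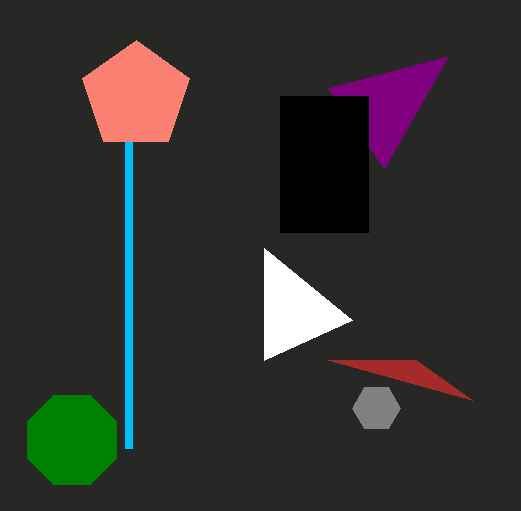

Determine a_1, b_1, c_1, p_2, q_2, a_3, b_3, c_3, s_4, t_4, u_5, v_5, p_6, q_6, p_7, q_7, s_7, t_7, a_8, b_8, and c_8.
a_1 = 376; b_1 = 408; c_1 = 24; p_2 = 264; q_2 = 248; a_3 = 72; b_3 = 440; c_3 = 48; s_4 = 128; t_4 = 448; u_5 = 416; v_5 = 360; p_6 = 384; q_6 = 168; p_7 = 280; q_7 = 96; s_7 = 368; t_7 = 232; a_8 = 136; b_8 = 96; c_8 = 56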